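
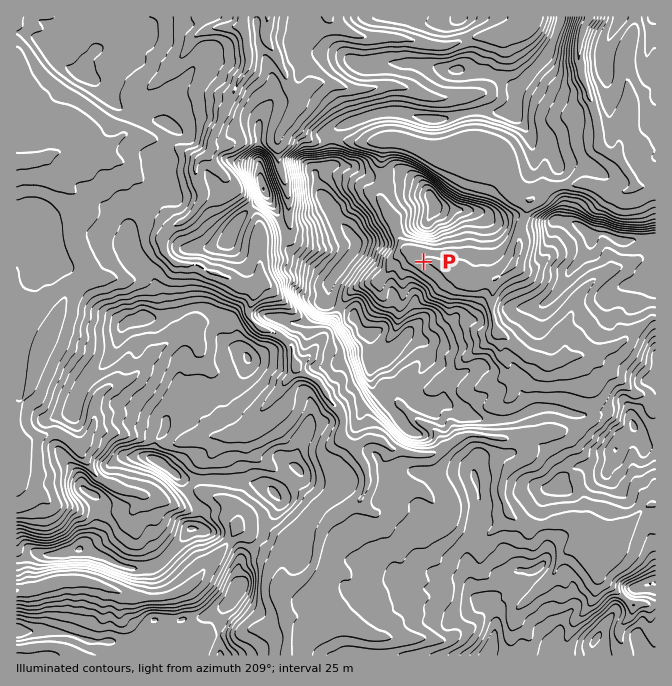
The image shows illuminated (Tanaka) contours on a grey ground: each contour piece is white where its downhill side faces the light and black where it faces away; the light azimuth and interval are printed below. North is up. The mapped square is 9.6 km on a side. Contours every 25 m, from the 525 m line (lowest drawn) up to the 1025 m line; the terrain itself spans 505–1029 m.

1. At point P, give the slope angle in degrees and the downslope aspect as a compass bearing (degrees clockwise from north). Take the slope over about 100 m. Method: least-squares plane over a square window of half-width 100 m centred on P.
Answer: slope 5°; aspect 41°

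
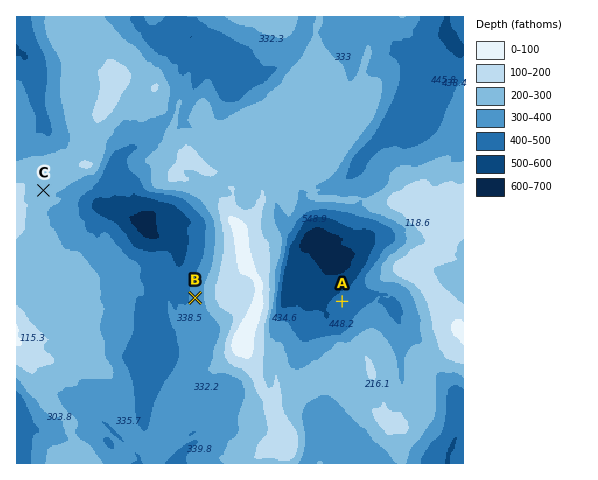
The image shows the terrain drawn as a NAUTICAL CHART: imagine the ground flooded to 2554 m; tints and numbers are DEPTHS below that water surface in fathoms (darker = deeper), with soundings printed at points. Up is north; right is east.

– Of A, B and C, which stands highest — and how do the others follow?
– C B A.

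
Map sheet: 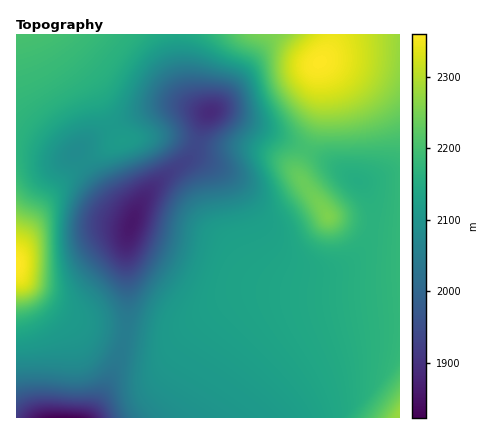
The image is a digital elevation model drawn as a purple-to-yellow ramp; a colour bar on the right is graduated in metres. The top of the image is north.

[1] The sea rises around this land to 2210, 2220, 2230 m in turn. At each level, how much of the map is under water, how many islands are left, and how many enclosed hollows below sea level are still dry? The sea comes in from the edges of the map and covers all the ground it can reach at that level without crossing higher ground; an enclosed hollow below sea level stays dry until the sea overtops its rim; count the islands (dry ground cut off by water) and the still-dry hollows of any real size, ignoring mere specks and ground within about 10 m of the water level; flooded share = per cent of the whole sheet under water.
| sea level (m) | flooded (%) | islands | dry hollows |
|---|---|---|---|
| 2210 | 87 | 1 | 0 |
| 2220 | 88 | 1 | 0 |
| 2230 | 89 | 1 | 0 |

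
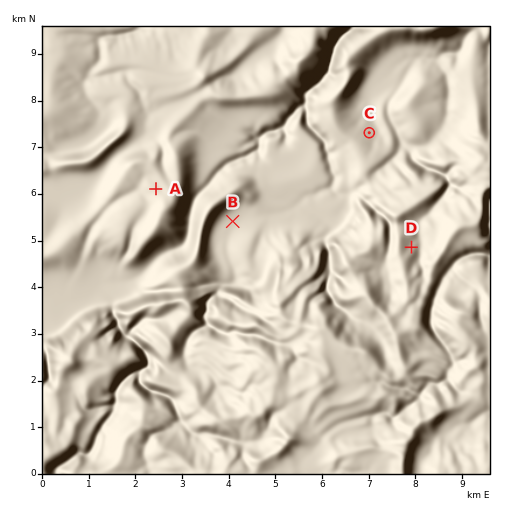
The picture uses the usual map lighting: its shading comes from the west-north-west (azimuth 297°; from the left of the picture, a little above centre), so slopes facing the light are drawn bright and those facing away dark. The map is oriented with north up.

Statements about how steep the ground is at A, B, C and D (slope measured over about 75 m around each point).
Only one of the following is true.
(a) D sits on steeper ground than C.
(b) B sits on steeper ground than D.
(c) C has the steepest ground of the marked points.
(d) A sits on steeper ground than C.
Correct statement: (a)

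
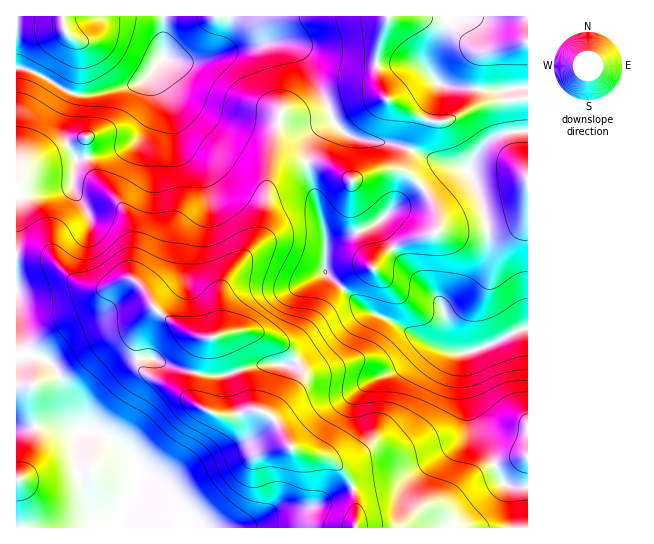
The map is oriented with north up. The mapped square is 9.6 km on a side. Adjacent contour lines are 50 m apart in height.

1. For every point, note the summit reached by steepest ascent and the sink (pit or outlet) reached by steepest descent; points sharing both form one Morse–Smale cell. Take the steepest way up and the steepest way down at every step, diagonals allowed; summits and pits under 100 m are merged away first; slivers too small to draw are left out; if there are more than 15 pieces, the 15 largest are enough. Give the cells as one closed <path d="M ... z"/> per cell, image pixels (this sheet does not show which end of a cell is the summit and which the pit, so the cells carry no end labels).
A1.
<path d="M527 16l-364 0 1 39-15 20-12 9-42 11-20 0-41-23-12-4-6 1 1 459 338-1 1-26-4-16-8-14-15-12-36-10-16-26-6-6 29-35 3-5-2-10-19-23-20-11-9-2-15 0-21 4 4-9-1-29 3-11 38-51 4-16 3-34 10-14 16-7 24-1 20 8 12 9 4 0 24-9 21-2 9-12 11-30 1-8-3-4 14 6 15 0 37-17 31-5 13 0z"/><path d="M527 99l-13 0-31 5-37 17-15 0-13-5 2 6-7 21-9 22-5 4-21 2-24 9-4 0-12-9-20-8-24 1-16 7-10 14-3 34-4 16-38 51-3 11 1 29-2 8 34-3 16 5 13 8 19 23 2 10-3 5-29 35 6 6 16 26 36 10 15 12 8 14 3 9 0 34 44-1 19-18 31-9 32-29 25-11 22-5z"/><path d="M162 16l-145 0-1 51 18 5 41 23 20 0 42-11 12-9 15-20z"/><path d="M527 456l-21 4-25 11-32 29-31 9-15 15-7 3 131 1z"/>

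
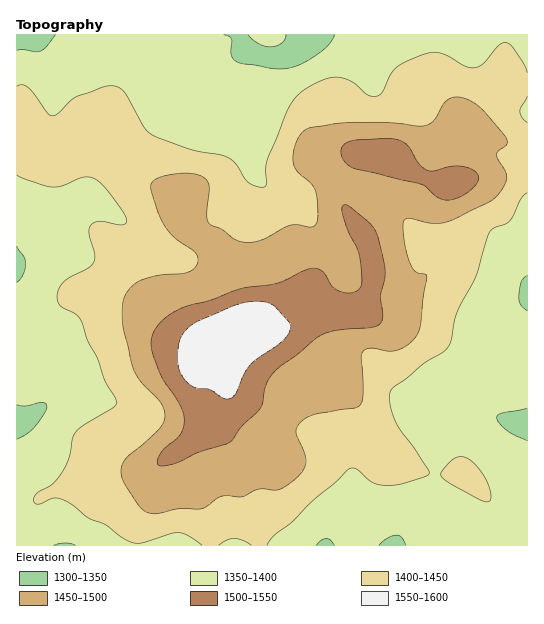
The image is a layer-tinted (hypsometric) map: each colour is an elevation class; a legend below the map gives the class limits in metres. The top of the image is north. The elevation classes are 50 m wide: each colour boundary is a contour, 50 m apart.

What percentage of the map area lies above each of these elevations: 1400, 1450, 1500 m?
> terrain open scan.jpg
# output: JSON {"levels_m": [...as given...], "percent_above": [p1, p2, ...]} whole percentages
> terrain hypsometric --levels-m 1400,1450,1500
{"levels_m": [1400, 1450, 1500], "percent_above": [63, 31, 10]}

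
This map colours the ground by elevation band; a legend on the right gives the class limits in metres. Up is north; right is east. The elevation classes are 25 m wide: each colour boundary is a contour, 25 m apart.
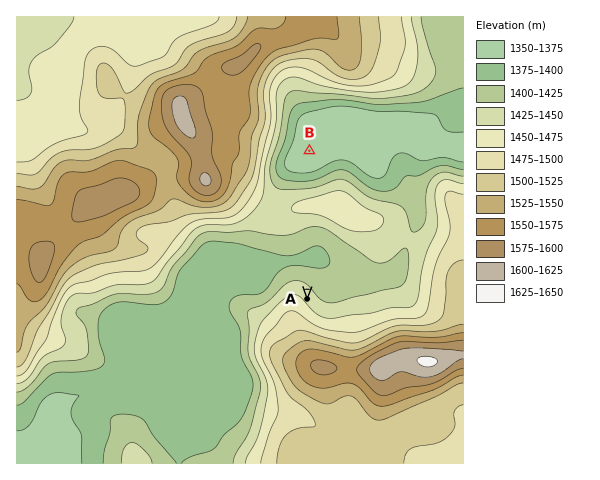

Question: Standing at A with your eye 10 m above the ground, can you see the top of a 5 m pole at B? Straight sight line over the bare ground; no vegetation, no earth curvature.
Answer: no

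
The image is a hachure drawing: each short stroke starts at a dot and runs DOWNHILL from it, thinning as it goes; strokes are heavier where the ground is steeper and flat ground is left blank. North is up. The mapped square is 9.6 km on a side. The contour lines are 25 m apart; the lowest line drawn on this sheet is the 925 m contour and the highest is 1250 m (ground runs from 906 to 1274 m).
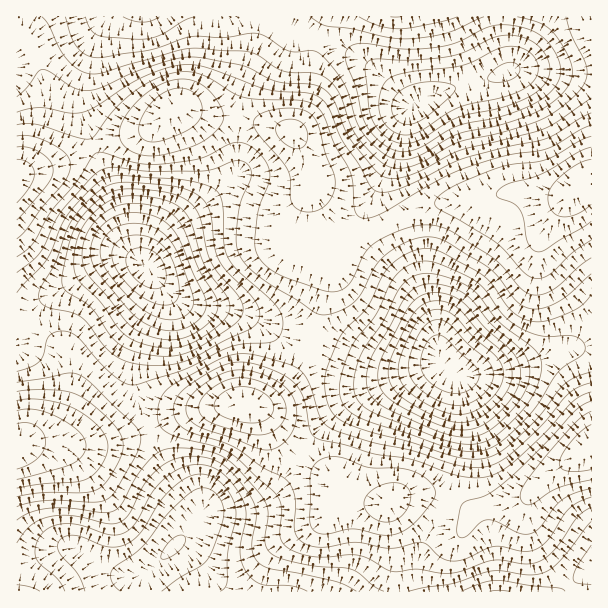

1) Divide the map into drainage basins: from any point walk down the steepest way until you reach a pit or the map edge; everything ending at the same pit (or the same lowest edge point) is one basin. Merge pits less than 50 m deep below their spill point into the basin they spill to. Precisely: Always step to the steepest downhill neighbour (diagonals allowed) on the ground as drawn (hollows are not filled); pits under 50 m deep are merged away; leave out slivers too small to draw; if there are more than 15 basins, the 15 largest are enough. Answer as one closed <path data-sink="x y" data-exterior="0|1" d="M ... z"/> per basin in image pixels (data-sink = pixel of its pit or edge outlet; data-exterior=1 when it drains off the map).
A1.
<path data-sink="147 267" data-exterior="0" d="M180 108l-7 1-27 23-51 13-39 19-24 6-16 7 1 269 16-4 35 3 36-1 28-8 44-20 27-7 24-5 34 0 9-4 18-17 20-33 17-56 3-25-4-5-30-10 4-35 4-13 12-21-1-12-17-36-5-5-13-5-35-7-34-4z"/><path data-sink="444 368" data-exterior="0" d="M591 181l-7 1-8 8-12 6-22 0-18-4-15 0-27 8-45 4-24 7-57 29-26 24-4 0 2 14-4 22-12 42-12 24-12 17-18 17-9 4-9 1 5 3 9 9 11 18 16 17 34 23 10 10 3 9 4 2 30 8 15 0 18-10 18-1 25 6 23 13 9-4 42-9 33-30 35-20z"/><path data-sink="416 104" data-exterior="0" d="M591 16l-264 0-14 35-6 51-15 30 4 5 10 18 8 24 0 6-12 21-4 13-4 35 32 11 4-1 21-22 12-7 50-24 18-6 30-5 21 0 27-8 15 0 18 4 22 0 12-6 8-8 7-1z"/><path data-sink="174 546" data-exterior="0" d="M251 404l-24 0-42 10-53 22-28 8-36 1-35-3-16 4-1 145 379 1 1-44-8-38 2-6-16 0-33-10-4-9-16-15-28-18-16-17-11-18z"/><path data-sink="143 17" data-exterior="1" d="M326 16l-306 0 0 17 10 12 14 35 2 31-10 36-11 20-9 9 40-12 39-19 51-13 30-24 33 8 43 5 41 11 14-30 6-51z"/><path data-sink="498 591" data-exterior="1" d="M591 450l-34 19-14 11-13 14-15 8-33 6-8 4-24-13-25-6-18 1-17 8-2 8 8 38 0 43 195 1z"/>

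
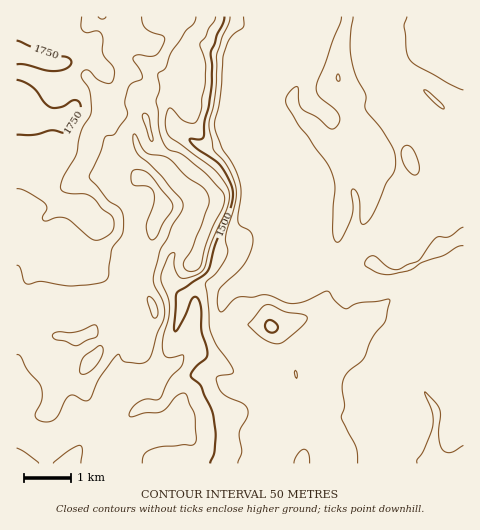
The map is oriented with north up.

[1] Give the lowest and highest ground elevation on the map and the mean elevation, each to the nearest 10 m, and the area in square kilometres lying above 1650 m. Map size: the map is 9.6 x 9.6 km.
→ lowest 1320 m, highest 1770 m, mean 1500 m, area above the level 13.9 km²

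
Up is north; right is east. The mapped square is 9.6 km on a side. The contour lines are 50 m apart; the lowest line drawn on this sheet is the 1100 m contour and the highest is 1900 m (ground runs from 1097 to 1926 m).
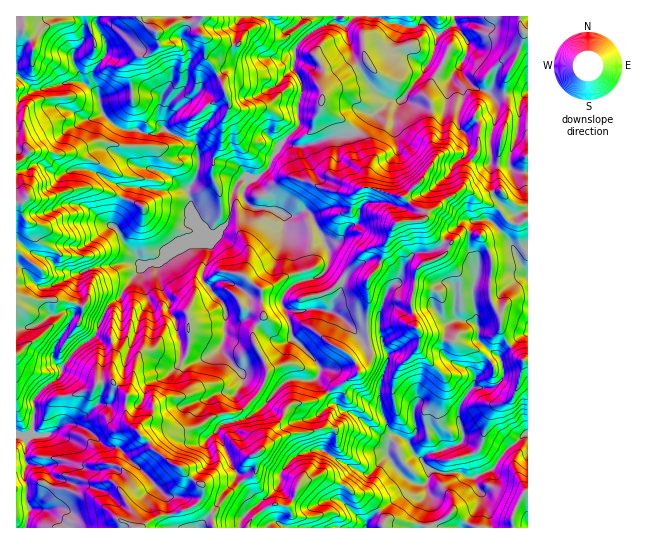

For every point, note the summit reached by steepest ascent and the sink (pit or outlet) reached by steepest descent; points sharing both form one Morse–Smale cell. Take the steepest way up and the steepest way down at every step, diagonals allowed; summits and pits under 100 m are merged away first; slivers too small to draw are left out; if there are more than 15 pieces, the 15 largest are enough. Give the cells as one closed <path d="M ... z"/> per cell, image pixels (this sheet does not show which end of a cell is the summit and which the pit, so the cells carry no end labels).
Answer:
<path d="M257 348l-14 10-2 8-4 6-16 11-18 4-17 9-20 1-11 6-4 14-14 14-10-10 0-27-14-13-16 3-1-11-26-17-9 11-1 10-14 8-13 14 2 14-3 20-3 3-13-1 0 92 349 1 9-13 33-23 8-9-8-3-18-21-2-5 0-15-32-24-12-4-10-9-4-9-15 8-23 3-6 6-5 12-11 12-6 15-6 4-8 3-7-4-9-10 0-12-5-16 15-5 16-16 8-16-2-14z"/><path d="M249 177l-8 2-6 7-6 32-10 15-12 2-16 6-20 11-13 11-15 2-19 24-4 9-13 9-11 27-14 10-11 13 25 16 1 11 16-3 14 13 0 27 10 10 14-14 4-14 11-6 20-1 17-9 18-4 16-11 4-6 2-8 14-10 10 19-2 14-6 12-16 16-15 5 5 16 0 12 9 10 9 4 12-7 6-15 11-12 5-12 6-6 23-3 14-8-11-12 3-14-5-8-23-21-1-13-10-22 3-9 6-7 17-8-6-18-8-16-9-12 0-18-11-6-19-1-9-6-2-9 5-10z"/><path d="M18 76l-2 1 0 125 7 1 0 12 13 12 3 12 22 16 22 2 9 22-4 11 0 9-5 8-2 11-20 31 9 7 26-22 11-27 13-9 4-9 19-24 15-2 20-15 31-14-12-12-5-9-4-19 0-5 7-8 4-14-2-21-4-5-8-1-22-11-4-12 2-20-4-4-38 0-20 7-2-6-6-6-12-7-45 8z"/><path d="M451 77l-4 25-5 5-19 1-14-5-4-4-14 1-16 13-6 2-15 20-24 2-28 10-12-2-7-4-11 16-4 12-9 7-9 3-6 10-1 6 2 7 9 6 19 1 14 7 19-5 6 6 17 34-2 20 16 12-3 10-10 18-23-2-8 3-14-2 6 15 1 13 23 21 5 8-3 14 10 11 30-17 14-16 0-10-4-16 0-19 2-12-1-23 12-14 5-22 12-20 26-3 7-9 31-22 5 0 13 11 18 7 12 14 6 1 1-7-14-10-10-12-1-30-14 0-10-9 1-13-11-19 6-31z"/><path d="M527 16l-190 0-2 7-20 6-8 6-12 14-2 20 10 18-6 20 2 19-15 16 6 3 12 2 28-10 24-2 15-20 6-2 16-13 14-1 4 4 14 5 19-1 5-5 4-25 12 14-6 31 11 19-1 13 10 9 14 0 1 30 10 12 14 10-1 8 4 1 8-4z"/><path d="M335 16l-30 0-11 11-8 4-9-4-10-11-64 0-6 7-18-2-20 11-12-5-9-11-41 0-1 9 5 9-16 5-12 14 0 9 8 19 16 13 2 6 20-7 14-1 20 0 8 5-2 20 4 12 22 11 8 1 4 5 2 21-4 14-7 8 3 21 7 13 12 12 5 0 14-17 3-23 5-13 6-5 11 2 11-7 14-26 20-20-2-19 6-20-10-18 2-20 12-14 8-6 20-6z"/><path d="M466 189l-5 0-19 12-13 10-6 9-22 1-8 5-8 17-5 22-12 14 1 23-2 12 0 19 4 16 0 10-14 16-29 18 7 11 8 7 7 1 11 7 24 18 4 7 5-8 11 3 4 4 4 10 9 7 7-7 28-8 6-4 1-6-5-14 0-12 16-26 0-8-4-4-18-8-10-10 0-10 4-17 2-3-5-2-11-14-1-6 4-14 5-4 10 1 4 3 1 31 19 6 1-11-4-22 5-17 0-11-8-13 0-17 3-10 7-3 10 0 20 20 6-17-6-2-12-14-18-7z"/><path d="M22 203l-6 0 0 231 13 2 3-3 1-10 0-24 13-14 14-8 1-10 8-9-8-9 20-31 2-11 5-8 0-9 4-11-9-22-22-2-22-16-3-12-13-12z"/><path d="M527 220l-14 5-4 15-20-20-10 0-7 3-3 10 0 17 8 13 0 11-5 17 5 34-3-2-18-5-1-31-4-3-10-1-5 4-3 8 0 12 6 9 10 7-2 3-4 17 0 10 10 10 14 5 6 5 0 13 4 2 13 0 11-7 3-10-4-16 21-19 7-3z"/><path d="M399 436l-5 0-3 3-4 15 8 13 12 13 8 3-8 9-33 23-6 6-3 6 98 1 13-18 5-12-6-17 1-11-7-21-6-6-2 0-23 9-9 1-7 7-9-7-4-10z"/><path d="M527 333l-6 3-21 19 4 16-3 10-11 7-16-1-14 18-1 16 5 14-3 7 8 7 3 5 5 22 16-7 10-15 25-21z"/><path d="M95 16l-72 0 1 13-8 1 0 45 18 14 8 0 29-8 11 2-9-21 0-9 13-14 15-5-5-9z"/><path d="M527 433l-24 21-10 15-18 9 6 20-5 12-11 13 0 5 63-1z"/><path d="M306 211l-13 5-9-1 0 18 13 18 10 28-17 8-6 7-3 9 6 8 43 0 10-18 3-10-16-12 2-20-17-34z"/><path d="M226 281l-8 0-9 6 15 18 1 13 6 5 6 0 10-6 2-8 0-11-7-9z"/>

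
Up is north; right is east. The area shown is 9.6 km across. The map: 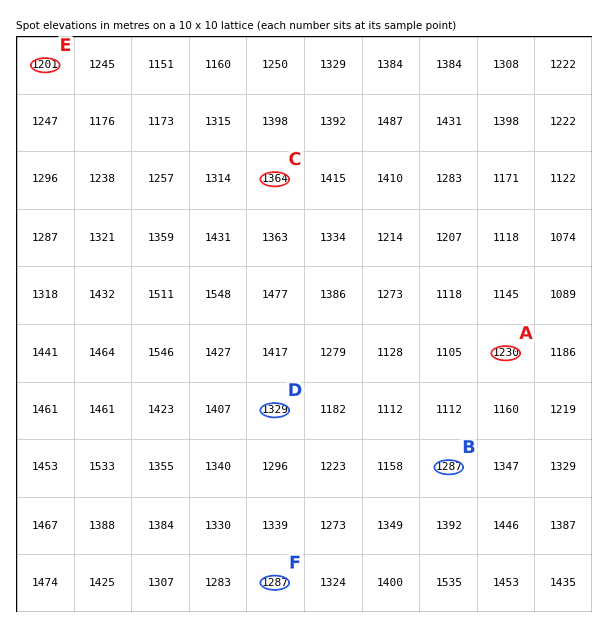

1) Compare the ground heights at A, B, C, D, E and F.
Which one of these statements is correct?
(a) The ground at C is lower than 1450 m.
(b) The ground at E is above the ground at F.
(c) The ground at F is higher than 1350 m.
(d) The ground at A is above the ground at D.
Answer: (a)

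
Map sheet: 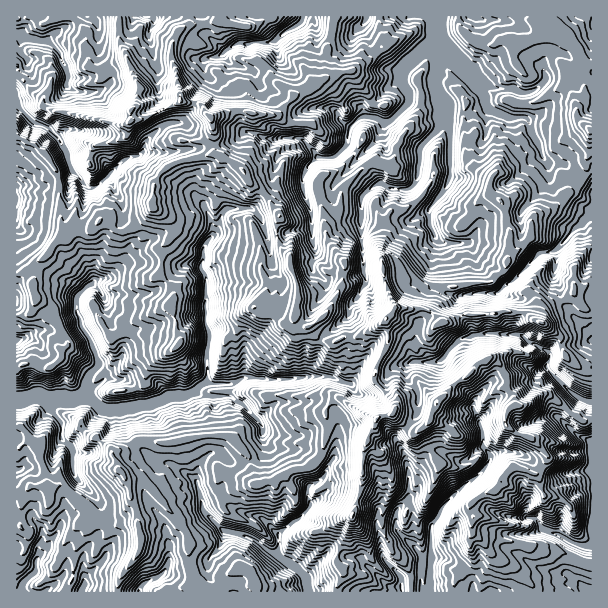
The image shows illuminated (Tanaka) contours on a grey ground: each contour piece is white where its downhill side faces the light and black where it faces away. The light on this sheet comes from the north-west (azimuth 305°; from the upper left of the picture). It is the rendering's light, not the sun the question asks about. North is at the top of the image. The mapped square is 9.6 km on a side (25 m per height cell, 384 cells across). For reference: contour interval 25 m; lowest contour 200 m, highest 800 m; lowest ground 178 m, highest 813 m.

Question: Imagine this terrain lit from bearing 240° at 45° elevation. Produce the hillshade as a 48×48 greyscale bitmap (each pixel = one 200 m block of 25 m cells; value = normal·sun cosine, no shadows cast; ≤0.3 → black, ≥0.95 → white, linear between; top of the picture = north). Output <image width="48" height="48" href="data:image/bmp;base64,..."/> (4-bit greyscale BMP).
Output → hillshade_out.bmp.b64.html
<image width="48" height="48" href="data:image/bmp;base64,Qk32BAAAAAAAAHYAAAAoAAAAMAAAADAAAAABAAQAAAAAAIAEAAATCwAAEwsAABAAAAAAAAAAAAAAABEREQAiIiIAMzMzAERERABVVVUAZmZmAHd3dwCIiIgAmZmZAKqqqgC7u7sAzMzMAN3d3QDu7u4A////ANq8it2mvIqomrp0JL7amIiorbqry6h4iorLms24eayomqhCJ97aeGinvLu8uoeJu1rLmrvLh6yomoMCje7IiHuFrM3Ml4mZmGi8u6vMpaynd0BK3t3LqJlHru65eJhlVZisuqvNlZyVNGq73tzcpmWJvu6neHRIuHiru6rNhqpjbNuJzL3tc0e3vO2YhjfOoYu6u5rMeKhG3Zm9urzMUkm5e92Xdo7MYJupqIvbepZa27u7t4y7hHitZrqapr6nEKqYVs3qiXZr28y6lZzNx5d8pIqbl7xiEpqVPO7Hd3aMy7qZh5ve6IVdyGi6ubgyRLuUfd2VeImrqal4mpnO2YN9yXd6uolSMrpzndx2iqqqq7dpmqq+7GOtqZdb3NxSELhE3tdXmZmZq4Vru7q+2zjbnLNN/scQAVY33FJGZnh4iGONzMus7XrammB/+VEAjDRJtiV3Z3ZnZ0XdzMut66lptSKv1kI6yIeJloq6qoeHZn3su7vMh6lJtja+yjBXEqq7qc26mZqpmc2YiJl0ftdJp1WstRIQjYvLmKq8yqqZu8qKqqmK76VoVoh6owAK/qy4VZzdzLp33Kzdy83c7JV2V5qZYRKf2omqY33d3cg33a3d283bzLZ4ipiGEzHPhaq6QL/MzMkUzaze3Ly6vbiLl4hSIQnrVczJA/6ru7kB3s3u26mZrLiLp2eHeO61Vsu1C/qrvMcE7u7duodnrLdquVeqrOsyecuTPce7zLUG7u26qHhmmalGUkZmaIU2q+tjW3rMy6YW7supqFh1isUURFVVV5ZIqNlmZ63My6cm7su5tziWTNRWV4iHioVap6mIiK3cu4Yn7cyqwzq2TtVTR3iKdnZqlKqYiby7u5ZK7Mubolq0TqIiV4ibpVeJc5qpmru7y6hZzLuscUuRXGEkWKmruEWJeJq7qru6vLlnvMubYmtielRVa8u8uYdGiLvLqqqazLh2rMmsYYtkepZlncqsuHZGiMzLmZiL3IZnq7rcMHt1e5dmq6q8p4dmZtzKdmed2lVqu83XEKuFiXZmibu8hWZ3ZtzIM6m9yWabzdyEE7qHZ3ipiKvKZlaJdtzFHdrMuYiszchVJal4iLtop63JZWeJmsygj7a7qqmrzIVGQ3domqc5p72pZGebvMtA38mavLu7p1VFQ1moqHZJl7uYZni7zIMG/bzInMqalWVVaNxYp3l3iLuId2rLzQB97u7ZarmtlHqZrMYXhXqWaLqHd4u83Uz+7bi8h4vuZJqIiHJIebuXabp3irzMyO/IZUepZ7ulFHVYh2eonJZ5ecpqy6q8p/x0WauqdakQNneKqZmIqFaaireLqau7mbqFncvdVbYEiYipeaiJhUapipirzLm7mYqFzbvsSLUnh4qVepiIY1ipiZm9zJm7mZpo3JvoWrVYiZdEmXd2dneJmazcupq6qZmL2pzGariIeIh4mIh2eZdoms3KqZqqhru8yZy2ebl4qqpnmIqGipdme9uJmZqpZczLqJ22aKmay6mYZpymaYRHi8d5mqqXZw=="/>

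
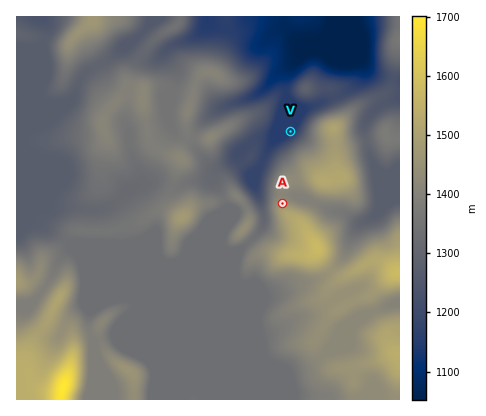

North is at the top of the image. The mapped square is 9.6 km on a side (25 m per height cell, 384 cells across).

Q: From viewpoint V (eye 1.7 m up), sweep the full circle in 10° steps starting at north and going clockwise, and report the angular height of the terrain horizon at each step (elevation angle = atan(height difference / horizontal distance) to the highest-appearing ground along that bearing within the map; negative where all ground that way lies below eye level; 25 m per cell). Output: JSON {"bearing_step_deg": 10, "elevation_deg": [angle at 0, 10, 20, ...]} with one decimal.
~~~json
{"bearing_step_deg": 10, "elevation_deg": [0.8, 4.9, 6.7, 5.0, 3.0, 5.0, 10.8, 16.8, 20.4, 21.1, 20.5, 19.9, 20.2, 20.9, 21.6, 21.9, 21.2, 19.4, 16.9, 14.3, 11.3, 7.5, 6.5, 5.3, 4.2, 4.9, 6.6, 7.9, 8.4, 7.6, 7.3, 6.6, 5.1, 3.2, 1.5, 0.1]}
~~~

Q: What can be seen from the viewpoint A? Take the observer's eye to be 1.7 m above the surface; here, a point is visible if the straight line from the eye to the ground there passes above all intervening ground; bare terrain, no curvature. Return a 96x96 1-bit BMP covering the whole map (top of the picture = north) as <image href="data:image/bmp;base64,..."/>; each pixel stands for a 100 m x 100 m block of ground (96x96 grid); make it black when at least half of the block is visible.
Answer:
<image width="96" height="96" href="data:image/bmp;base64,Qk2+BAAAAAAAAD4AAAAoAAAAYAAAAGAAAAABAAEAAAAAAIAEAAATCwAAEwsAAAIAAAAAAAAA////AAAAAAAAAAAAAAAAAAAAAAAAAAAAAAAAAAAAAAAAAAAAAAAAAAAAAAAAAAAAAAAAAAAAAAAAAAAAAAAAAAAAAAAAAAAAAAAAAAAAAAAAAAAAAAAAAAAAAAAAAAAAAAAAAAAAAAAAAAAAAAAAAAAAAAAAAAAAAAAAAAAAAAAAAAAAAAAAAAAAAAAAAAAAAAAAAAAAAAAAAAAAAAAAAAAAAAAAAAAAAAAAAAAAAAAAAAAAAAAAAAAAAAAAAAAAAAAAAAAAAAAAAAAAAAAAAAAAAAAAAAAAAAAAAAAAAAAAAAAAAAAAAAAAAAAAAAAAAAAAAAAAAAAAAAAAAAAAAAAAAAAAAAAAAAAAAAAAAAAAAAAAAAAAAAAAAAAAAAAAAAAAAAAAAAAAAAAAAAAAAAAAAAAAAAAAAAAAAAAAAAAAAAAAAAAAAAAAAAAAAAAAAAAAAAAAAAAAAAAAAAAAAAAAAAAAAAAAAAAAAAAAAAAAAAAAAAAAAAAAAAAAAAAAAAAAAAAAAACAAAAAAAAAAAAAAACAAAAAAAAAAAAAAAAAAAAAAAAAAAAAAAAAAAAAAAAAAAAAAAAAAAAAAAAAAAAAAAAAAAAAAAAAAAAAAAAAAAAAAAAAAAAAAAAAAAAAAAAAAAAAAAAAAAAAAAAAAAAAAAAAAAAAAAAAAAAAAAAAAAAAAAAAAAAAAAEAAAAAAEAAAAAAAAEAAAAAAHAAAAAAAAEAAAAAAHgAAAAAAAMAAAAAADwAAAAAAAMAAAAAAD8AAAAAAAAAAAAAAB/AADAB+AAAAAAAAB/ggCB/+AAAAAAAAB/BgH//+AAAAAAAAB4BgH//8AAAAAAAABwDgH//AAAAAA8AA/gDAH/8AAAAAA/gAfwHAD/wAAAAAA/4Af//AAfgAAAAAA/4AP//gAPgAAAAAA/4AP//wAPAAAAAAA/4AP//4AOAAAAAAA/wAH//8AMAAAAAAA/wAH//8AAAAAAAAA/gAH//8AAAAAAAAAfgAH//8AAAAAAAAAPAAH//8AAAAAAAAAPAAHn/8AAAAAAAAAOAADD/8AAAAAAAAAOAfCB/8AAHAAAAAAMA/CAf+AAPAAAAAAcA/AAH+AAMAAAAAAcA+AAD/AAAAAAAAAOB+AAA/AAAAAAAAAPB8AAAPAAAAAAAAAHB8BAABAAAAAAAAADh8BgAAAAAAAAAAADh4AwAAAAAAAAAAABB4AwAAAAAAAAAAAABwA4AAAAAAAAAAAAAwA//gAAAAAAAAAAAwA//4AAAAAAAAAAAAAf/8AAAAAAAAAAAAAf8OAAAAAAAAAAAAAPwCAAAAAAAAAAAAAAAAAAAAAAAAAAAAAAAAAAAAAAAAAAAAAAAAAAAAAAADAAAAAAAAAAAAAAADAAAAAAAAAAAAAAADgAAAAAAAAAAAAAABwAAAAAAAAAAAAAAB8AAAAAAAAAAAAAAA/4AAAAAAAAAAAAAAf8AAAAAEAAAAAAAAP+AAAAAMAAAAAAAAH/wAAAAMAAAAAAAAB/4AAAAeAAAAAAAAB/4AAAAeAAAAAA="/>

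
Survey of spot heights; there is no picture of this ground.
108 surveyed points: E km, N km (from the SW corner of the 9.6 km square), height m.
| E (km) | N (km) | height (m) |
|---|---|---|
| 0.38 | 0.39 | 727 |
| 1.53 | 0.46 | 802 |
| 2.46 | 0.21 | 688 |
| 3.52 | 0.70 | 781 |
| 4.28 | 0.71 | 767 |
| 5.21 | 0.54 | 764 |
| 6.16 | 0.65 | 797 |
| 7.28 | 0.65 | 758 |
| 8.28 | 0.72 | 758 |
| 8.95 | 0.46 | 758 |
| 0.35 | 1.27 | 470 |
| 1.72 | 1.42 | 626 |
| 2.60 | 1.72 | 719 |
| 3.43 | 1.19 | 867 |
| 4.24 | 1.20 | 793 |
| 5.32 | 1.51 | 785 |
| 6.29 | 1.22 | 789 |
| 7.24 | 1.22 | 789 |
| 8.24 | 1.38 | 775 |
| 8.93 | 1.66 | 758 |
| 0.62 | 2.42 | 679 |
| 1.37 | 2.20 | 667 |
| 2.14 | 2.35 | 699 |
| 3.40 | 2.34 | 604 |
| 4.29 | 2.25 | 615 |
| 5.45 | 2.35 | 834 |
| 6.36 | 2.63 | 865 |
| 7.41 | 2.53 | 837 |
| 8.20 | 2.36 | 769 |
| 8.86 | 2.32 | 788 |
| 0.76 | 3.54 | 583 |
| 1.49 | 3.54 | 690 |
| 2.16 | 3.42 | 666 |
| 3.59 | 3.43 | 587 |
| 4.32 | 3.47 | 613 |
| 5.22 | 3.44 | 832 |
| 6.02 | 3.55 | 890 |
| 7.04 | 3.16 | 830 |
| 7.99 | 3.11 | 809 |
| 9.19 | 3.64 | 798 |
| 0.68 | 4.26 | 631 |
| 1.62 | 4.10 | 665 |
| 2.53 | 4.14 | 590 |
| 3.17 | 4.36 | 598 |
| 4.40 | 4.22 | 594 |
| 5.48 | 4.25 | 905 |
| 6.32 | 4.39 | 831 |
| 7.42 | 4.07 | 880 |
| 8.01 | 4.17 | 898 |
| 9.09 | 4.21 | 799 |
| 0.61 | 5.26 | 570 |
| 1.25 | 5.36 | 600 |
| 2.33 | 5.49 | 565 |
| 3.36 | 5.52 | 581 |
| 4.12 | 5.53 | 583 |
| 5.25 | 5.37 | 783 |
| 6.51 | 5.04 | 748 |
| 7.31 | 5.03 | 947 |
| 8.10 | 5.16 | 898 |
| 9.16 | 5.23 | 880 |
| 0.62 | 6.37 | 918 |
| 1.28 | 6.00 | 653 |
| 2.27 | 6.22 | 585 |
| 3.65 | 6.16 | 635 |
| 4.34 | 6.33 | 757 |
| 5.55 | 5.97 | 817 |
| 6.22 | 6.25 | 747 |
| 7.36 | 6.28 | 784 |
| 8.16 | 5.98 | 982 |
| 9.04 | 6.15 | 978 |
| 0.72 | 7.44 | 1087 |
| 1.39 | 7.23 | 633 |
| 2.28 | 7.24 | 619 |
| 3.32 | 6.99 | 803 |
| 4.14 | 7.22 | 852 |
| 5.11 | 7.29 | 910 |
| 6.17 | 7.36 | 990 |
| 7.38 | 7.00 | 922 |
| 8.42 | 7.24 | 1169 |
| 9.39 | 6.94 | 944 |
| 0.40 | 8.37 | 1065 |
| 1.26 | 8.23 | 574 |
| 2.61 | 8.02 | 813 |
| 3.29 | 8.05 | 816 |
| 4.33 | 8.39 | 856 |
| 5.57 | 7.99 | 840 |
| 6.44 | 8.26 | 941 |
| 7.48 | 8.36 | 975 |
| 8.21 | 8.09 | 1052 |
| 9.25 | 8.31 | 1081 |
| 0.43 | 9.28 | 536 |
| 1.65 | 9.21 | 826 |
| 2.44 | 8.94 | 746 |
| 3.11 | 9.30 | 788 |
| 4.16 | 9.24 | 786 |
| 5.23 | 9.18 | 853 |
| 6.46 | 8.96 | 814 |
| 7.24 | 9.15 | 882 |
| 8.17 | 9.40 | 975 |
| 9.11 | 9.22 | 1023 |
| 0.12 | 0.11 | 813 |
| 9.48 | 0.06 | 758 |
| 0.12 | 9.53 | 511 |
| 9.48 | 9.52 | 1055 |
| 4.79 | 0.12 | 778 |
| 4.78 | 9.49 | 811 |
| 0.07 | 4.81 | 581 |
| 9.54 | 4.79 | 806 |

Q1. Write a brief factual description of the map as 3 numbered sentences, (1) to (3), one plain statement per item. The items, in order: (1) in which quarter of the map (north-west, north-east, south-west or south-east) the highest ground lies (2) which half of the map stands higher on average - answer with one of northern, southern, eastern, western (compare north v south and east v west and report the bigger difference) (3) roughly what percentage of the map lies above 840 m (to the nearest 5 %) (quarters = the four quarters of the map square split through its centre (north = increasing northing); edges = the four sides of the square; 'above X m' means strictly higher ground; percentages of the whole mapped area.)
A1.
(1) Look to the north-east quarter for the highest ground.
(2) Taken as a whole, the eastern half is higher than the western.
(3) Ground above 840 m makes up about 30 % of the sheet.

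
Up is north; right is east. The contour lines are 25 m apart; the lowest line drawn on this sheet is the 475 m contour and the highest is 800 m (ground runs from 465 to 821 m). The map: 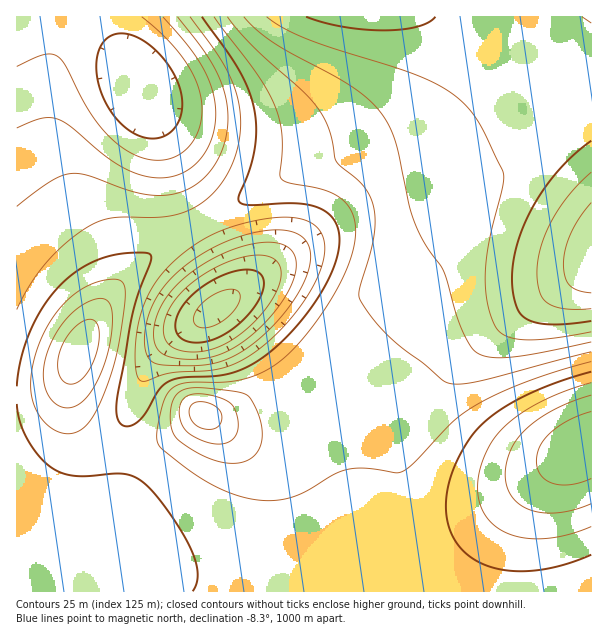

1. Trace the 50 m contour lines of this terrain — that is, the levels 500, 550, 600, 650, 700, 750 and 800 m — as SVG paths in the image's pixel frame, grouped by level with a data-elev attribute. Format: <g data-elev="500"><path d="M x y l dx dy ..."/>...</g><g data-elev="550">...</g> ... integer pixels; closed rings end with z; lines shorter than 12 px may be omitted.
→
<g data-elev="500"><path d="M192 342l-12-4-3-5-2-6 1-7 3-8 11-15 17-14 21-10 20-3 7 1 5 2 4 8-1 10-7 14-11 13-14 12-13 8-14 4z"/><path d="M149 138l-15-5-14-10-11-15-9-18-4-19 2-17 6-12 10-8 8-1 9 2 10 4 9 7 18 19 11 21 3 10 0 11-1 9-4 8-5 7-7 5-7 2z"/></g><g data-elev="550"><path d="M591 478l-21 7-18-2-6-3-6-6-3-6-1-7 4-15 11-14 18-12 22-9"/><path d="M180 359l-12-3-7-3-6-8-2-10 2-12 4-14 9-13 10-12 13-11 16-11 17-9 16-6 17-4 13-1 12 2 8 5 5 6 1 8-3 18-12 22-19 23-20 16-20 11-19 6z"/><path d="M163 17l22 25 13 18 11 20 5 18 2 19-4 20-8 17-12 13-10 6-11 4-12 1-13-2-15-5-17-9-43-35-12-7-8-2-9 0-25 10"/></g><g data-elev="600"><path d="M591 527l-21 7-21 4-19 1-18-4-15-8-11-10-6-14-2-15 1-17 7-18 8-15 12-13 16-12 21-12 23-10 25-8"/><path d="M143 381l-3-1-2-3-3-15 1-24 4-23 6-16 9-15 10-14 12-12 17-13 18-10 19-8 23-6 22-3 18 0 14 3 10 8 5 8 2 12-2 14-6 15-9 16-11 17-14 16-16 15-21 16-21 9-16 4-39 2z"/><path d="M190 17l33 46 9 18 6 18 3 20-2 19-4 20-9 18-8 12-9 9-12 9-12 6-24 5-50 1-13 4-14 7-21 16-18 19-15 21-13 24"/></g><g data-elev="650"><path d="M59 432l13 1 12-6 11-13 10-23 12-37 7-46 1-21-3-5-3-2-9-1-14 3-12 6-10 7-11 9-9 11-8 14-7 15-8 30 0 12 1 12 4 12 6 10 8 7z"/><path d="M214 17l44 58 17 30 5 15 2 15 0 17-2 22 1 5 9 4 36 8 16 9 7 7 4 9 2 11 0 12-8 28-16 32-24 34-25 26-18 12-19 8-20 3-39 1-9 2-7 5-7 12-6 27 0 12 5 8 35 27 30 16 15 5 15 3 15 1 13-2 18-6 30-18 14-5 16-2 32 5 7-1 14-11 37-39 23-17 23-12 28-11 64-20"/></g><g data-elev="700"><path d="M209 443l15 1 6-3 4-3 4-12-3-16-6-8-13-5-16-3-12 2-6 5-2 6-1 9 3 8 4 7 5 4z"/><path d="M65 383l7 1 8-3 7-8 6-11 5-14 1-13-1-10-5-5-7 0-9 5-9 10-6 11-4 11 0 11 2 9z"/><path d="M244 17l13 13 18 14 61 33 21 13 15 12 11 14 7 12 6 15 13 61 5 18 11 22 18 26 17 54 7 17 7 10 6 4 8 2 21 0 30-4 52-11"/></g><g data-elev="750"><path d="M591 141l-16 13-15 15-14 17-12 18-10 20-7 19-4 18-1 18 1 15 4 14 5 7 6 5 11 3 13 1 39-3"/><path d="M306 17l18 6 20 4 40 3 18-1 15-2 11-4 7-6"/></g><g data-elev="800"><path d="M591 203l-12 15-9 16-5 15-2 15 2 14 5 7 8 5 13 3"/></g>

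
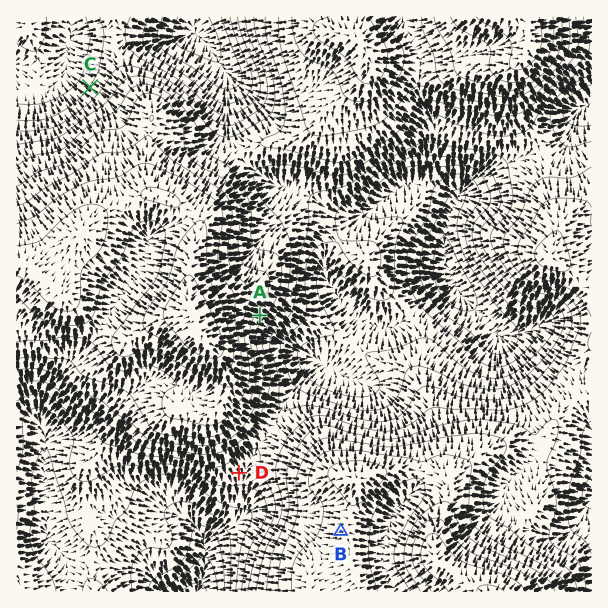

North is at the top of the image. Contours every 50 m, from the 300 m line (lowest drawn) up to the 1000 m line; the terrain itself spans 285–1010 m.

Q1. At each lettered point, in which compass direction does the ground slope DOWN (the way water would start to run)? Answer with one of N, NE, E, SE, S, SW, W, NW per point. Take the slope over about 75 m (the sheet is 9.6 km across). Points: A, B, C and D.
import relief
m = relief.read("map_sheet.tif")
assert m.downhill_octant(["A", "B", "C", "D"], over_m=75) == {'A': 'SE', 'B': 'W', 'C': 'NW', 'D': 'S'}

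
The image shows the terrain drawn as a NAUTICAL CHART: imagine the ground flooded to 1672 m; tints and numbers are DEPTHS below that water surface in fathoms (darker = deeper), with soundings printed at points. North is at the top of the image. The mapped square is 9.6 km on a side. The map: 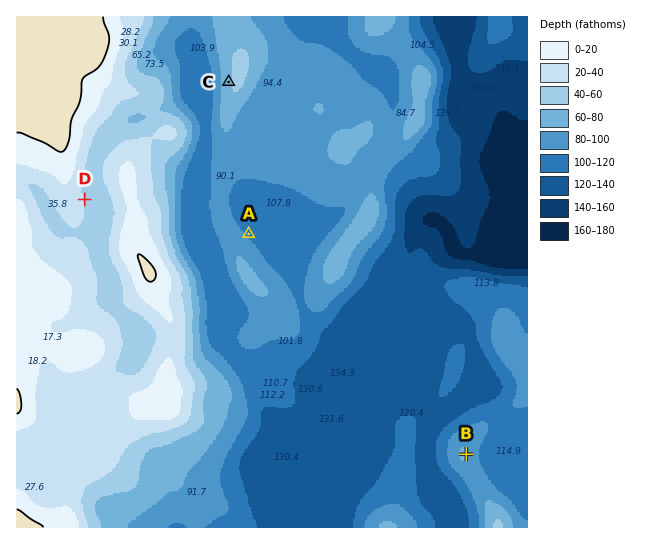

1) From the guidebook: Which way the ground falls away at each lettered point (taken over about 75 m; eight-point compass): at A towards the NE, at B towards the E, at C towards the W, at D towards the E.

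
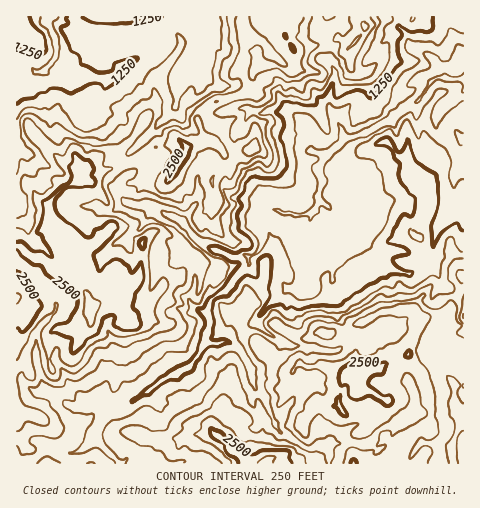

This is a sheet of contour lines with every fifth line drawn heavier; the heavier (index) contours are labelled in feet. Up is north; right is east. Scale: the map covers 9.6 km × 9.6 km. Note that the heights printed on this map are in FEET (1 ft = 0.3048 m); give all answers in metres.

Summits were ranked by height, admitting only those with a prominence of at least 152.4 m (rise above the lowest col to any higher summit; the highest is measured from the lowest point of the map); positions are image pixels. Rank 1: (90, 309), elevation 882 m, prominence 744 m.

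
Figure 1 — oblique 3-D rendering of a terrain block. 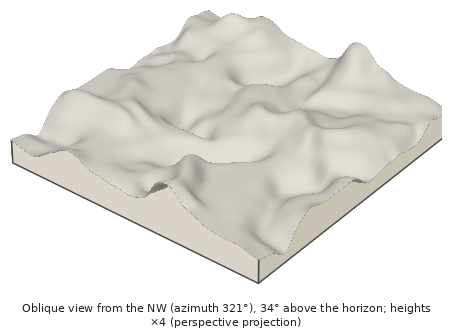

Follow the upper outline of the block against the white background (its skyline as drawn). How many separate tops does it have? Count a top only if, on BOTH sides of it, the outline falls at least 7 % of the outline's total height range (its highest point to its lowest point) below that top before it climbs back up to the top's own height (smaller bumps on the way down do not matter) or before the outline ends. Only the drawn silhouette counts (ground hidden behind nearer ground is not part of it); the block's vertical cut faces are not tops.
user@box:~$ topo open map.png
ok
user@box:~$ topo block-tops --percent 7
2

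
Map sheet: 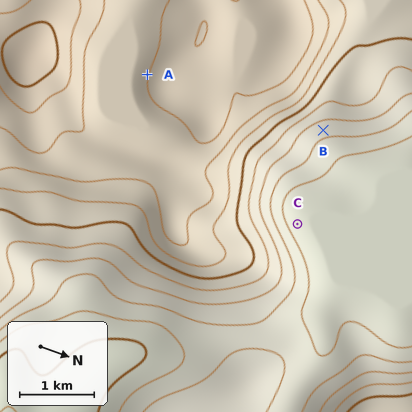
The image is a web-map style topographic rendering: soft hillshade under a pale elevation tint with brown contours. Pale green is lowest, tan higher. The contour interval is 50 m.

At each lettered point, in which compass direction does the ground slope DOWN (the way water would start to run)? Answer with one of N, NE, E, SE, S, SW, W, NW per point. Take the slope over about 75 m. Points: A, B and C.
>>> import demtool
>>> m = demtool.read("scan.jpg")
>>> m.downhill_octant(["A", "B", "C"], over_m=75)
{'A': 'S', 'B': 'NE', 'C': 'NW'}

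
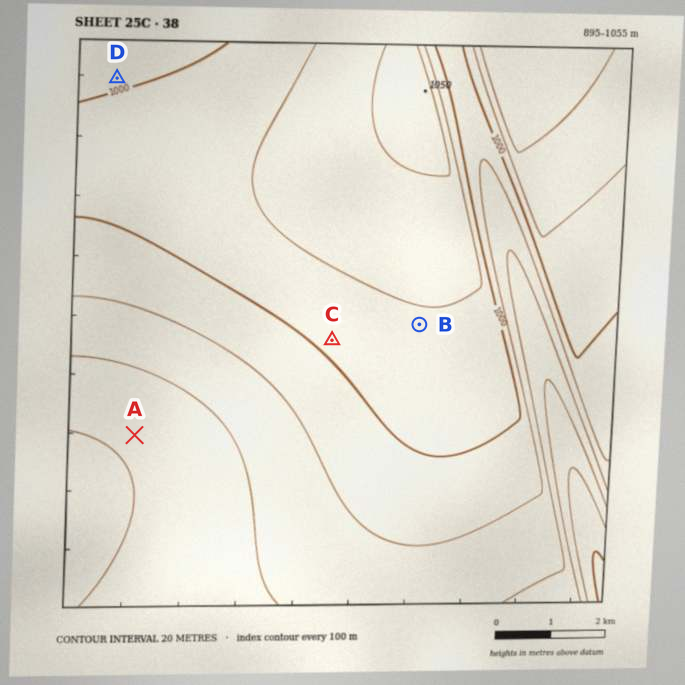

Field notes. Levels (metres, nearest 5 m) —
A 945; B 1020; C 1005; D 1000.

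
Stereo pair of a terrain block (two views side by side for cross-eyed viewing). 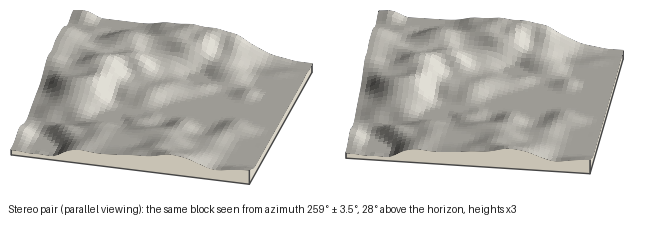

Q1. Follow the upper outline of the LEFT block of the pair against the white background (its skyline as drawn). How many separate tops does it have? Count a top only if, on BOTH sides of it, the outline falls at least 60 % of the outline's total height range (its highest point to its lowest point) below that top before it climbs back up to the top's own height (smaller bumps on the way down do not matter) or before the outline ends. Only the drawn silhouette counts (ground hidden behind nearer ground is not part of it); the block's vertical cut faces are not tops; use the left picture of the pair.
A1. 0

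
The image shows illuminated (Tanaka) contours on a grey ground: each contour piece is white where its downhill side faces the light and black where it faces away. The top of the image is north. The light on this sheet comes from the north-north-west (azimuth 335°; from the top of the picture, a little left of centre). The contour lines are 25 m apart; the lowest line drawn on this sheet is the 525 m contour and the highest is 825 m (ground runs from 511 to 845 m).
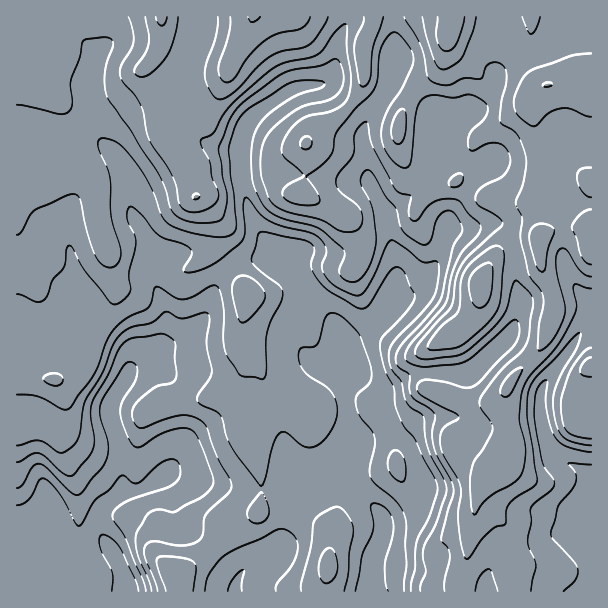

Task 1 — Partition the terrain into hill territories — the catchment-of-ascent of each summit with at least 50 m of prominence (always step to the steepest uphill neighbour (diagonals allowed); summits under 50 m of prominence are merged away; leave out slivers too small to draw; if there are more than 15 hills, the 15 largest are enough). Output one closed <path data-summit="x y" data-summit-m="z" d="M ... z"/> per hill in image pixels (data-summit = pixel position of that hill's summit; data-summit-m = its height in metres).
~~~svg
<path data-summit="452 17" data-summit-m="845" d="M591 16l-244 0-1 8-8 17-2 22-5 14-7 7-24 2-12 5-36 25-10 18-2 15 1 30 6 25 11 26 25 31-29-2-14 3-10 6-12 13-8 27-8 13-23 19-24 12 7-10 4-12 0-19-6-17-14-22 0-6 5-9 0-9-6-15-13-20-4-25-4-17-8-13-18-23-6-31 0-27 6-23-25-24-7-14-50 1 1 575 575-1 0-108-2-4-8-9-19-8-10-9-9-19-4-29 1-15 5-9 22-28 16-26 8-3z"/><path data-summit="254 17" data-summit-m="826" d="M345 16l-278 1 6 13 25 24-6 23 0 27 6 31 18 23 8 13 4 17 4 25 13 20 6 15 0 9-5 9 0 6 11 16 9 23 0 19-10 20 23-10 23-19 8-13 8-27 12-13 10-6 14-3 29 2-25-31-11-26-6-25-1-30 2-15 10-18 36-25 20-6 12 0 11-8 5-14 2-22 8-17z"/><path data-summit="591 366" data-summit-m="788" d="M591 325l-7 2-16 26-20 24-7 13-1 9 2 29 11 25 10 9 19 8 8 9 1 3z"/>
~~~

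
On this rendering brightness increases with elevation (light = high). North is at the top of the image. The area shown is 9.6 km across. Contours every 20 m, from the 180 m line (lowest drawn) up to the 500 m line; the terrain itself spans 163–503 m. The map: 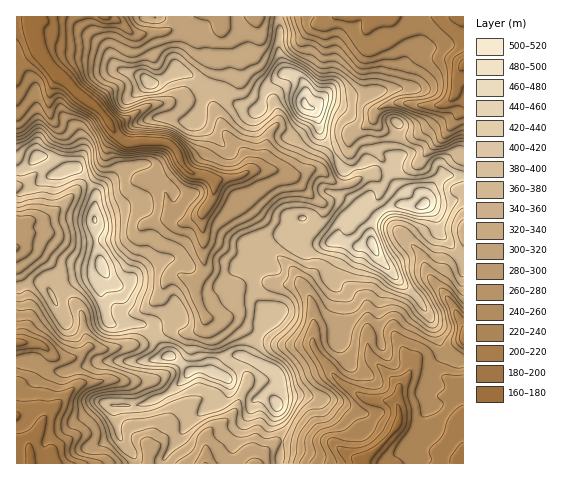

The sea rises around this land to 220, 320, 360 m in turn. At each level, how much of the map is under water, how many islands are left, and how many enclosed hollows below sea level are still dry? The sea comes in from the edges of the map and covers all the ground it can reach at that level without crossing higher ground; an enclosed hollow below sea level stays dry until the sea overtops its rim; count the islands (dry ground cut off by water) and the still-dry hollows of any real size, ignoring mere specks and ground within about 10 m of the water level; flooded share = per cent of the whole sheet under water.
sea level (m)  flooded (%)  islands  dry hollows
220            8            0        0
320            45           0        0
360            66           0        0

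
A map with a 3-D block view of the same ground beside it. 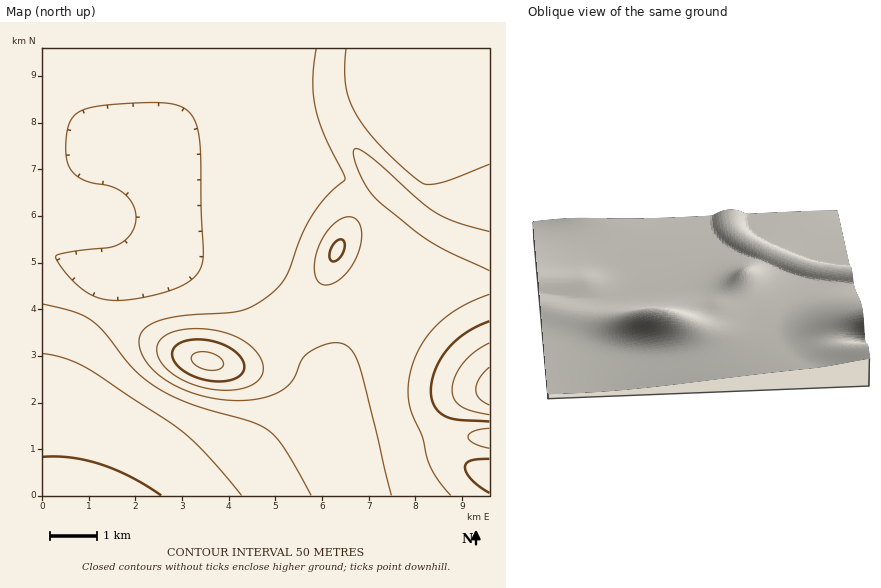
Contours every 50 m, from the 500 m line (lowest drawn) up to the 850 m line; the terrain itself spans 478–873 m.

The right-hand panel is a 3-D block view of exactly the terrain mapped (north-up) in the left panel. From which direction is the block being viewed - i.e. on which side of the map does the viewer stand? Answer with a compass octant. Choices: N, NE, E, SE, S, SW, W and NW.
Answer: S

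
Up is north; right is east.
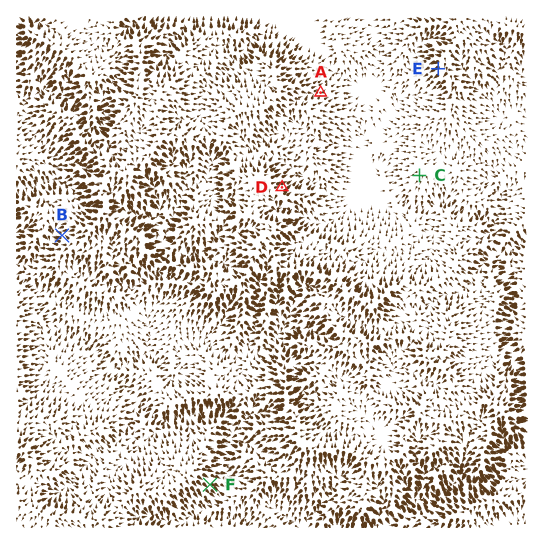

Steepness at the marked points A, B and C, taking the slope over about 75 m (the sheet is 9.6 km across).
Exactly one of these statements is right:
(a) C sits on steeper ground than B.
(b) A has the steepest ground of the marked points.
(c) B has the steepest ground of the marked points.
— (c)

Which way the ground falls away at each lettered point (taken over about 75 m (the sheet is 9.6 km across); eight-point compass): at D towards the NE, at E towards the SW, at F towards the SE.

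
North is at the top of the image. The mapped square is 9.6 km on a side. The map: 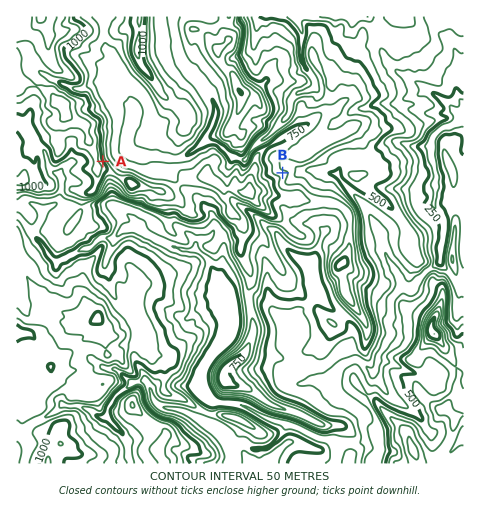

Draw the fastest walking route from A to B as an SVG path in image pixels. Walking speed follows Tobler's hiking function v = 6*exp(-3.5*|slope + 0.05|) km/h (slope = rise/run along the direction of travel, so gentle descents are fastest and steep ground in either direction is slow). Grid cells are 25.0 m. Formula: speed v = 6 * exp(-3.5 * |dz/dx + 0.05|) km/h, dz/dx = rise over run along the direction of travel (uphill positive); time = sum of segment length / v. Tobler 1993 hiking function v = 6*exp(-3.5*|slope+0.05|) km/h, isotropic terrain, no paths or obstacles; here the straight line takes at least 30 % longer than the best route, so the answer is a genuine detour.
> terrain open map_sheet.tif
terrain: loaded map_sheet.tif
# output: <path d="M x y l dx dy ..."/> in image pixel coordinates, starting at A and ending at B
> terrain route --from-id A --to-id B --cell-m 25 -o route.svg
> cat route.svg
<path d="M103 161l7 7 7 4 27 0 7-4 4-4 5-3 11 0 4-2 3 0 7-2 24-13 7 0 2 1 7 6 16 8 9-5 2-2 10-5 3 0 1 3 0 9 1 2 5 4 4 7 2 1 5 0"/>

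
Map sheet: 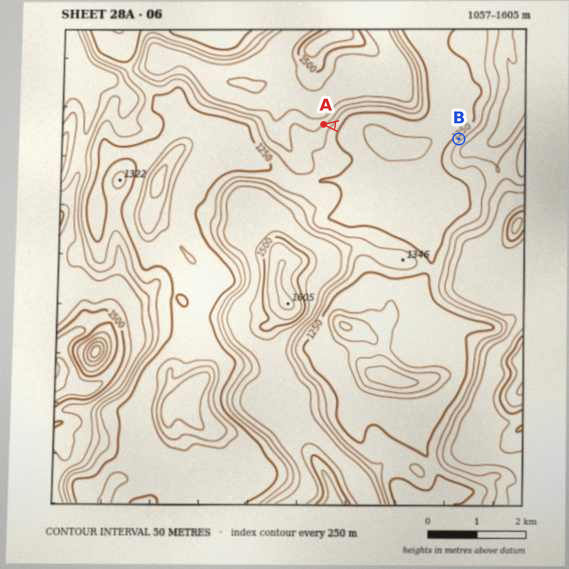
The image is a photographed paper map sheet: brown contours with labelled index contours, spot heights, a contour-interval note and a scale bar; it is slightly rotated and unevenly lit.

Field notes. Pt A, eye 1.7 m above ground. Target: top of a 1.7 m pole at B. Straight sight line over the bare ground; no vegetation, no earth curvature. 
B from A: visible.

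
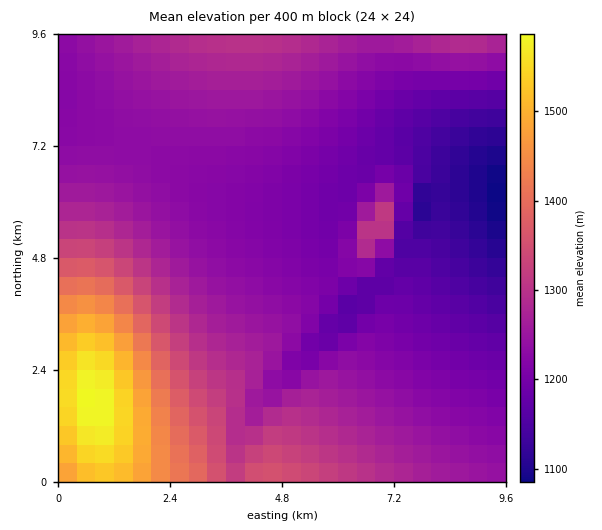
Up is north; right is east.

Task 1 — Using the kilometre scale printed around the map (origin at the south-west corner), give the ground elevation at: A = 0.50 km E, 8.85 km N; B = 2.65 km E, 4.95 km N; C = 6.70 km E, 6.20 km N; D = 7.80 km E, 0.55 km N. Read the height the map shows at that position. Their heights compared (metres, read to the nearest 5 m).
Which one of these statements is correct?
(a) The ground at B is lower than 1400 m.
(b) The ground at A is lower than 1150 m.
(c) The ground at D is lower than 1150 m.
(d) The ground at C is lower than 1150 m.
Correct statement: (a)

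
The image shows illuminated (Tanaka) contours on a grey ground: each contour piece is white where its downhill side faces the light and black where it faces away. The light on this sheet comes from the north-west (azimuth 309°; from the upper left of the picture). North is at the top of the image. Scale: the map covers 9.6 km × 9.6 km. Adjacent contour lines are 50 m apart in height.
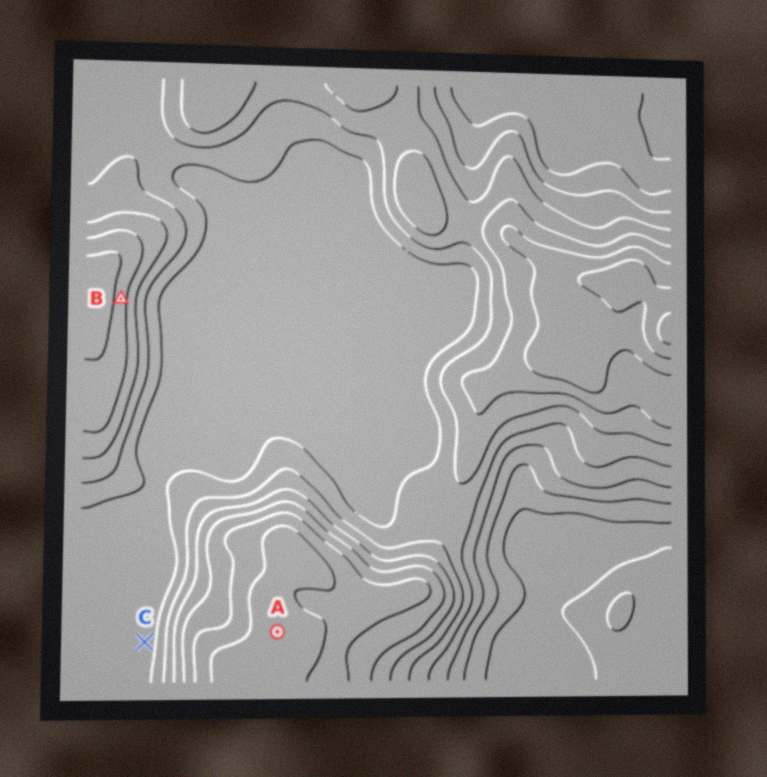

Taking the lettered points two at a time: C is lower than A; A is higher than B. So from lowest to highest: C B A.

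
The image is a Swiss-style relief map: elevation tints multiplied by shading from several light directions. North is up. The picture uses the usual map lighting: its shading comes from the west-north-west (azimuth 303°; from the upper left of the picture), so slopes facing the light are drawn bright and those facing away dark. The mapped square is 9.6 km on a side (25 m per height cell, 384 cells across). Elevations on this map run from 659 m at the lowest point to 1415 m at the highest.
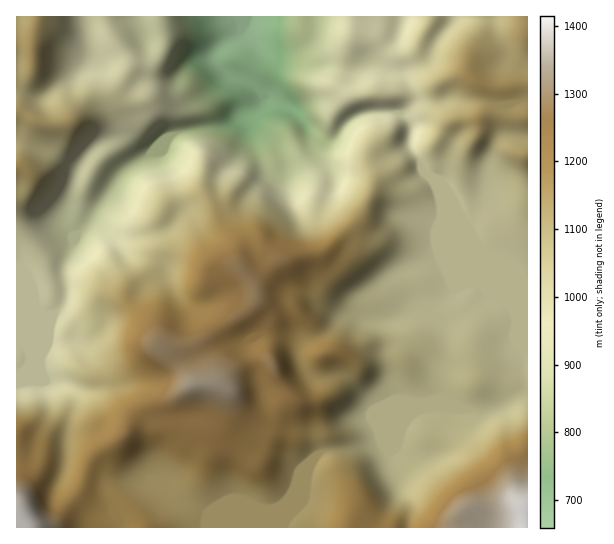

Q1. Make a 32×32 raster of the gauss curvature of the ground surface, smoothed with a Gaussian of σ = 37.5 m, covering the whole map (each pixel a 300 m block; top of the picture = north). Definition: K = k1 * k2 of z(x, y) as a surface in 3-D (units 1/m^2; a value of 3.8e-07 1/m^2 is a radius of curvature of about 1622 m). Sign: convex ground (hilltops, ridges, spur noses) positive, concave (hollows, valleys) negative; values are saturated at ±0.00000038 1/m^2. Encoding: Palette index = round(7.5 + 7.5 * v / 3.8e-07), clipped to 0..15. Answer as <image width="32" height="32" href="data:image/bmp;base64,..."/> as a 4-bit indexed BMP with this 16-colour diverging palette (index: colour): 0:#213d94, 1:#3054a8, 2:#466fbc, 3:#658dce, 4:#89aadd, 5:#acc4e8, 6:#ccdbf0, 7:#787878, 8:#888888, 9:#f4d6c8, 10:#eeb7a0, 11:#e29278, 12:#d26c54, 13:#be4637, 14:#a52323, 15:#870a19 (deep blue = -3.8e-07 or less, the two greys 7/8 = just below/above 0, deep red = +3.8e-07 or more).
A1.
<image width="32" height="32" href="data:image/bmp;base64,Qk12AgAAAAAAAHYAAAAoAAAAIAAAACAAAAABAAQAAAAAAAACAAATCwAAEwsAABAAAAAAAAAAlD0hAKhUMAC8b0YAzo1lAN2qiQDoxKwA8NvMAHh4eACIiIgAyNb0AKC37gB4kuIAVGzSADdGvgAjI6UAGQqHAHc2iIeXeIiId3eISgZ5d4b6ond3iHeIhniIeVmZfrR8hfeIeIh3eYVnh3mNxmdmmUSIOGmIhnideXmXmHV4dndoeIV4qIiGeHiDZnh3mXinl4h2+Fd4h4d5aFiIeHZmjfVil6ZneHd3ZmK4eHh3dnWWdYaWZnl2V292uYd3d3eVmLiUiHW4fopIZ4h4d3eYd3eJpnh2aIh5SpRMWId3iHeHWIdWlmh4DPidjDaXd4iId3eHX/hnaKQoPKZneHeHiIh3epeoh0eGaVJ5d4eId3eHdmlSmIl4WGmJqIiHd3d3h4mGt3YneIt2dqiHh3h4eIdjmKd6fHhkd4eHiHh4d4eIc4eGWoyKhrpniIh3h4iHd46nl4ZHiWd3GXiGZ4h3iEeIZ3dYd2aKbKcnV2iHeHcIp3Z2mIh2eHd4fI2Hd3d3qHhmmMpIeFiZl5J2d3d4iJ9iuHW3THyIqWrzZ2eHeIXvOoaTanKFdohXlWmod2l2NwW3Zp6Pt4Z4ZU2BI5ZZb1d6qHecBFaniXE/7/o75WZoP3F4dldNd4WfV0JIqadZb4k1d/dodlqOZlmGZVk0dwUIhnZ3h3doaJx4uBeZl4eOa5loVmiIdkdnSWfDepiHm5iIaGnOeXiHd2iFdoqIhlh1eImXVWiHeGfJdnhZp0qImIZ4inZ3iHp4d3i3ejeI"/>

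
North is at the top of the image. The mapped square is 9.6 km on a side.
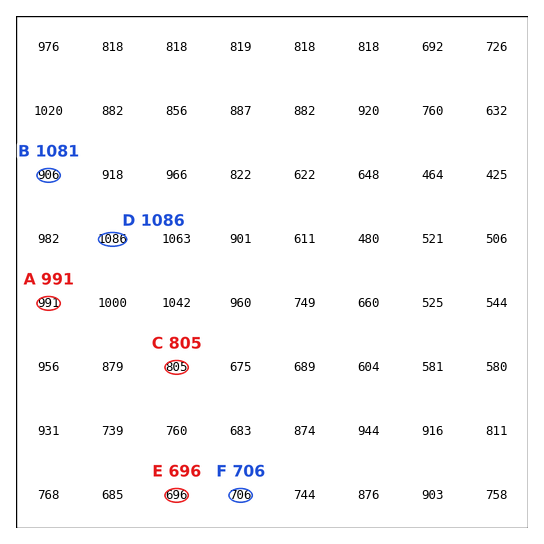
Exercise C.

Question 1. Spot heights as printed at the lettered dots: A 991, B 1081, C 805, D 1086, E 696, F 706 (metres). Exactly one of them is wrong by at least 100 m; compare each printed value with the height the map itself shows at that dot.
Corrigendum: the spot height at B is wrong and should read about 906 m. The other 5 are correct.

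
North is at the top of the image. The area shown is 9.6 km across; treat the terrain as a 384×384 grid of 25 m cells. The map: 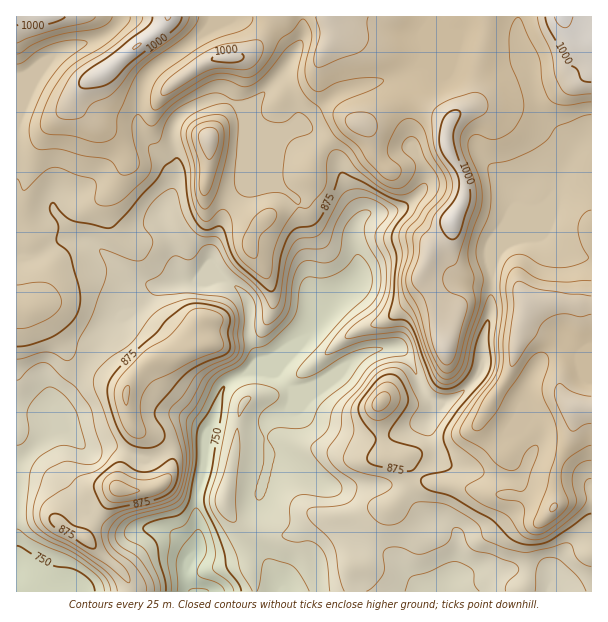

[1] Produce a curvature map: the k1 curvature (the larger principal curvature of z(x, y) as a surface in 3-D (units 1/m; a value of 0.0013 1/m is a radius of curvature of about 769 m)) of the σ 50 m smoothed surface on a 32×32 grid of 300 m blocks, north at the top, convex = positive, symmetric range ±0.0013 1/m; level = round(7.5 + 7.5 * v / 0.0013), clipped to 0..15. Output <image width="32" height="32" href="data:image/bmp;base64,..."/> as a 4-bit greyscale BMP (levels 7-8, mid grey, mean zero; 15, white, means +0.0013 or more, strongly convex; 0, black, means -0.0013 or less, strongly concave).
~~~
<image width="32" height="32" href="data:image/bmp;base64,Qk12AgAAAAAAAHYAAAAoAAAAIAAAACAAAAABAAQAAAAAAAACAAATCwAAEwsAABAAAAAAAAAAAAAAABEREQAiIiIAMzMzAERERABVVVUAZmZmAHd3dwCIiIgAmZmZAKqqqgC7u7sAzMzMAN3d3QDu7u4A////AIiHa8qZl6p3iZiId4iJp3iIh8+piKq5eIipiId4h5Z6eI34ipdpqJl5mIiZipmpiqz8t2iJe6mZmYiJiHiJ3Yicp6yImp6XebupqXd4mZ7Ziomu//qeh4mGiYmau7mKuImKrIj7fZiIeJmJmYeIiqaIl2uHzYuoeJuqqpiHqXi4mIeIy8t6uImYiJiKupiHuYh3ieipeceHeJuoeK2Yh6mHd4u4iYjamIm+66eM53m7l4mbyJmHqqmIeeqOuPuJp5aZiMuqmKd62Hm8j9h/eKeZmIiLu97Jh5+nhZ/Xj5mHiIiHeIqcjZh5/8fc2Y2XeJmYh4ib7qrpiInbybx8qZmImIiYioqJ93h2fMibjLuqiIiIiIh4jsd4hnzImpyXeHiYiJl6eNyniod52LeKl3iIh3mYiZnJqJqJusrHeIeImImJd4jZqqmoeYqc6Ih3iJeJmYd5+ZmpqXZ5mPqHiIiXeIqYePh4iKmZzIXrh4iIiHh4qof5d4ioi9uY+Xh4iIl4iaiY+oiImXyXjdeIiIiaiJmKjOyIiHm7l323mIh3iqmIjYmciId7uZmaypiIh4i6iYvod5iYqYiIiJqIiamInNt435apibh3iId5iIial4m/x4r/64fZiIiIeYd3qKd3eP+YiauoqoiId3iHiKisy7h72oh5mZqIiIiIl4qo"/>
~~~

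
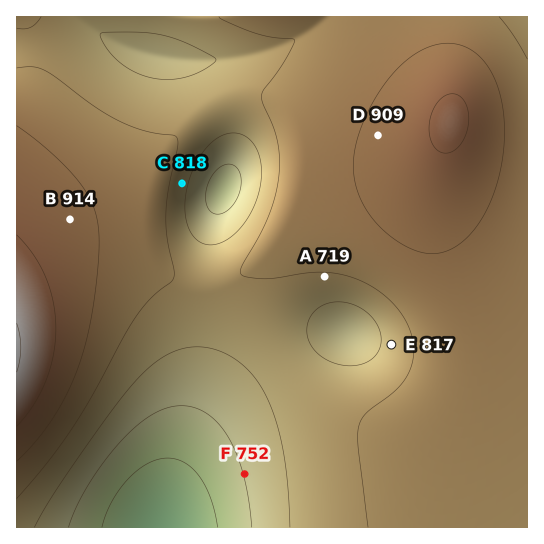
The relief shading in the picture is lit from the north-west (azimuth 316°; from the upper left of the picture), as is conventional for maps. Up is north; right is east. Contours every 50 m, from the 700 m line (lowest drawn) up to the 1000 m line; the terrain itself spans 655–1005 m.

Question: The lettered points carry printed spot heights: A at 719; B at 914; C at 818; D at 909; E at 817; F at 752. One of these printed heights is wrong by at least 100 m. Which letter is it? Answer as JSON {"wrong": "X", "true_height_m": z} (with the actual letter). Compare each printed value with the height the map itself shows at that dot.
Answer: {"wrong": "A", "true_height_m": 844}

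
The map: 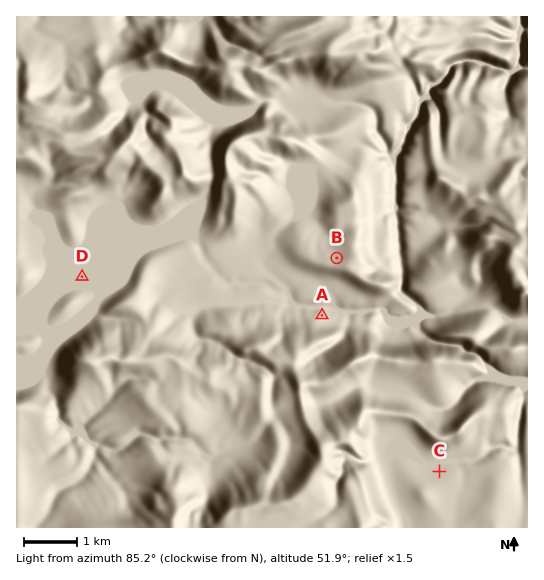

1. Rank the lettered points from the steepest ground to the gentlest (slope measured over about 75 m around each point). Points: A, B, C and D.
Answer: A B C D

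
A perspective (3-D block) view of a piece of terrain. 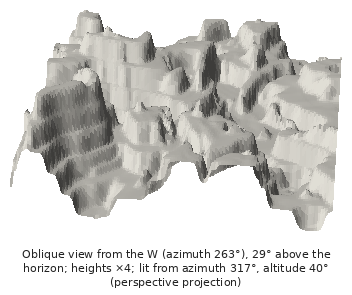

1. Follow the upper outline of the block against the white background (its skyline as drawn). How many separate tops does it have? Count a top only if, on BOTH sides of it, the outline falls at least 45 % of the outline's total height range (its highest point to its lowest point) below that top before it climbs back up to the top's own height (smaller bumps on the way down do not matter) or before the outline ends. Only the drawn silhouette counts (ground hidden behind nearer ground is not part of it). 0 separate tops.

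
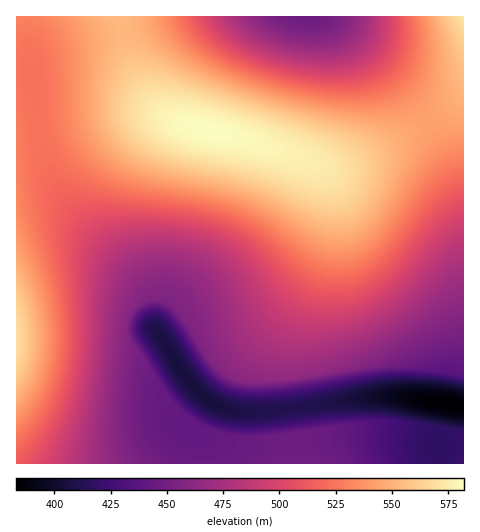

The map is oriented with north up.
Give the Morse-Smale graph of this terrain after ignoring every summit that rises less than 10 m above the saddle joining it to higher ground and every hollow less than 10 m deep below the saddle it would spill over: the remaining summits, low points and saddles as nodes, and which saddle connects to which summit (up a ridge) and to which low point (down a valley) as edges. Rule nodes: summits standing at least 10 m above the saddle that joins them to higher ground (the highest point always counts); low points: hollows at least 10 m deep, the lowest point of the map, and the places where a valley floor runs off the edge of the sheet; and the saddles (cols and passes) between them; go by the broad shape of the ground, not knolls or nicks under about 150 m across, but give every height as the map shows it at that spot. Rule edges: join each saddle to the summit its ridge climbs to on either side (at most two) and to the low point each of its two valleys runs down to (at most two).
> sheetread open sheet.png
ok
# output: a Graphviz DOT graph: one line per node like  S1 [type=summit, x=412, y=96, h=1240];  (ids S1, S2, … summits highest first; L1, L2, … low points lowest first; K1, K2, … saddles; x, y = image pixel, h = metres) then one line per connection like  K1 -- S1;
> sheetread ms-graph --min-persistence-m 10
graph terrain {
  S1 [type=summit, x=209, y=131, h=582];
  S2 [type=summit, x=463, y=17, h=572];
  S3 [type=summit, x=17, y=339, h=569];
  L1 [type=low, x=446, y=403, h=383];
  L2 [type=low, x=306, y=17, h=446];
  K1 [type=saddle, x=123, y=29, h=552];
  K2 [type=saddle, x=427, y=123, h=543];
  K3 [type=saddle, x=17, y=68, h=526];
  K1 -- S1;
  K1 -- L1;
  K1 -- L2;
  K2 -- S1;
  K2 -- S2;
  K2 -- L1;
  K2 -- L2;
  K3 -- S1;
  K3 -- S3;
  K3 -- L1;
}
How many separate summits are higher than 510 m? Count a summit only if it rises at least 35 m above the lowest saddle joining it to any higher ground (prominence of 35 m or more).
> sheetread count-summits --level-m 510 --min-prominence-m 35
1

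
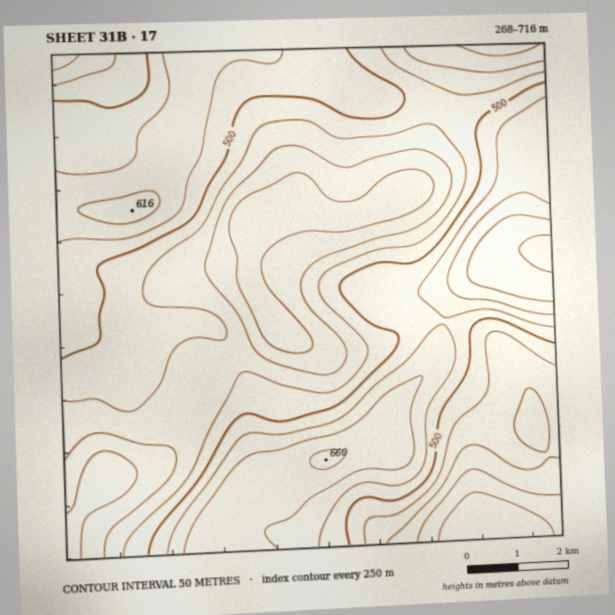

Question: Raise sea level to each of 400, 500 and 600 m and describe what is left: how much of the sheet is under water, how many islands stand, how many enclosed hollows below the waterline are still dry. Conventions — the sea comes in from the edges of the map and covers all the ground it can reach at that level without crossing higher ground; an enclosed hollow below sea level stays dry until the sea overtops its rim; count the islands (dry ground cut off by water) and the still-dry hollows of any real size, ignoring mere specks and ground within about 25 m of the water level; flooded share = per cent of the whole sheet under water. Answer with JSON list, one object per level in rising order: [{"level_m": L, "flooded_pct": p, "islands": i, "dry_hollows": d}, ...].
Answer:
[{"level_m": 400, "flooded_pct": 9, "islands": 0, "dry_hollows": 1}, {"level_m": 500, "flooded_pct": 58, "islands": 0, "dry_hollows": 0}, {"level_m": 600, "flooded_pct": 89, "islands": 0, "dry_hollows": 0}]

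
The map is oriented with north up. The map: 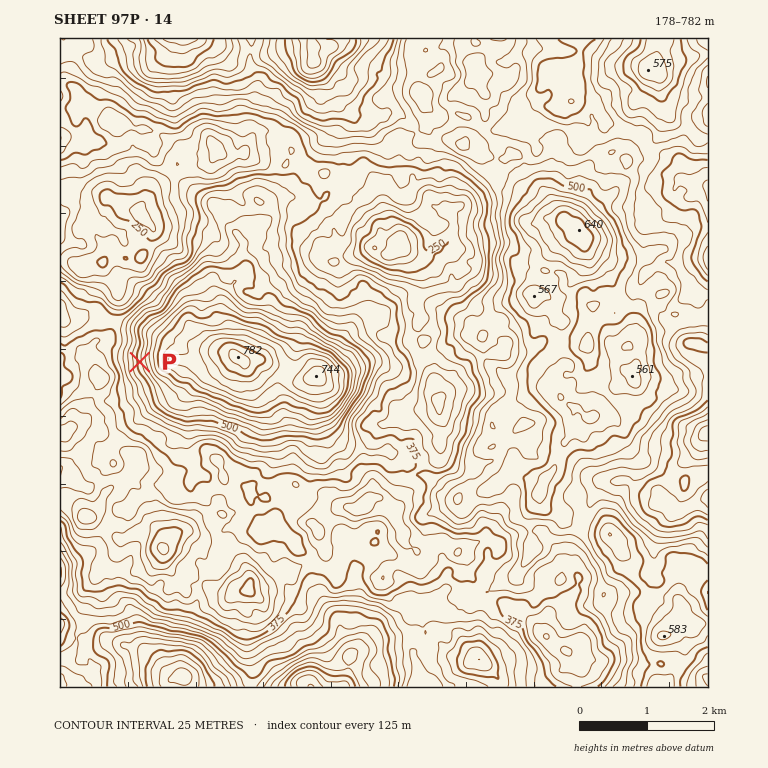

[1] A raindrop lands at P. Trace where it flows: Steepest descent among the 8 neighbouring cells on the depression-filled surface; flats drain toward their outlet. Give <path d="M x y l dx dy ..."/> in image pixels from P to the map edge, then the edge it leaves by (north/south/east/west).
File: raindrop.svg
<path d="M140 362l-17 0-3 3-2 0-9 9 0 3-15 15 0 2-3 5 0 10-2 2 0 3-10 11-2 0-1 1-4 0-5 5-5 0-2 2"/>
exit: west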